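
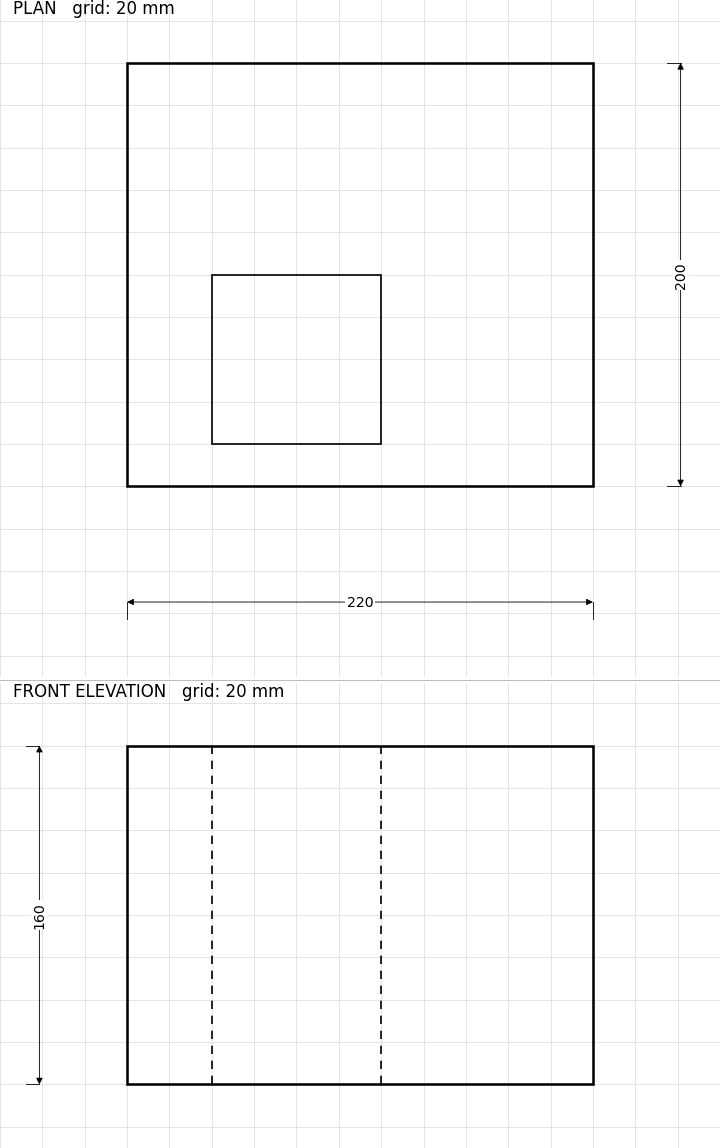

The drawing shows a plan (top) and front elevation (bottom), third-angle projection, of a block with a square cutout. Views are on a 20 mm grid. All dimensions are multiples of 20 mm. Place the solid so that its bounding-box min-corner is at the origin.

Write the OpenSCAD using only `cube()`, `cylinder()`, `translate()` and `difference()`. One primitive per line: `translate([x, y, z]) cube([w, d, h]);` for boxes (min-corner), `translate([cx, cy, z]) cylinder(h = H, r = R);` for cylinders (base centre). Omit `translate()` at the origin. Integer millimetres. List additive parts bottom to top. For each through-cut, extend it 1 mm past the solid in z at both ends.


difference() {
  cube([220, 200, 160]);
  translate([40, 20, -1]) cube([80, 80, 162]);
}


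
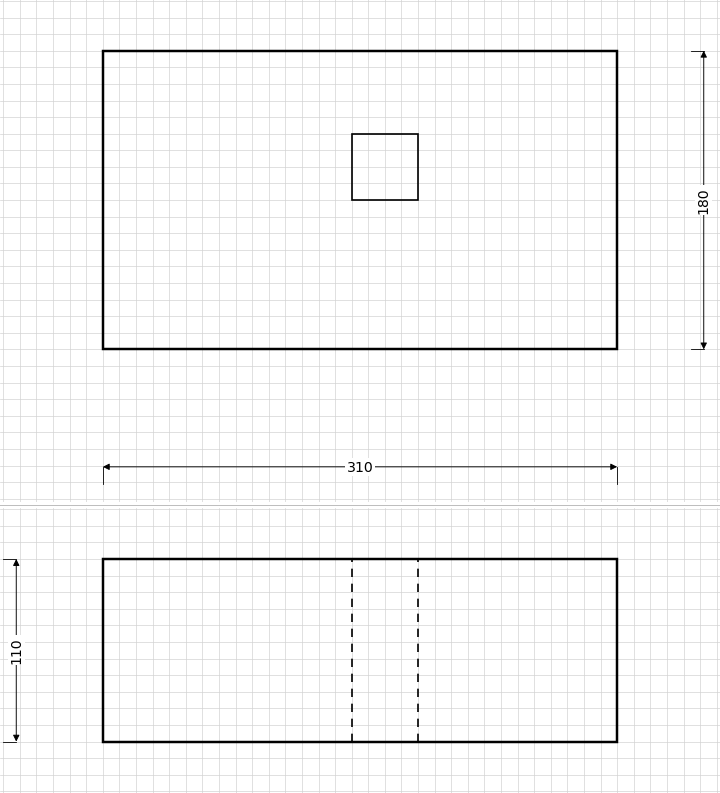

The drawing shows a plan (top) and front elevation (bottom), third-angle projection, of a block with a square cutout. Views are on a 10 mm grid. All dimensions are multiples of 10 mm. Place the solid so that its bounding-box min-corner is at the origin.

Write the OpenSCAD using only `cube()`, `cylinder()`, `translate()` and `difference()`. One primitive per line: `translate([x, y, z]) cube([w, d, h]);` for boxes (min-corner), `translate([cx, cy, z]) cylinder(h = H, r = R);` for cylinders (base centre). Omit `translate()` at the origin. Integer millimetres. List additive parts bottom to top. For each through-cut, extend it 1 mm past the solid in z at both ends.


difference() {
  cube([310, 180, 110]);
  translate([150, 90, -1]) cube([40, 40, 112]);
}


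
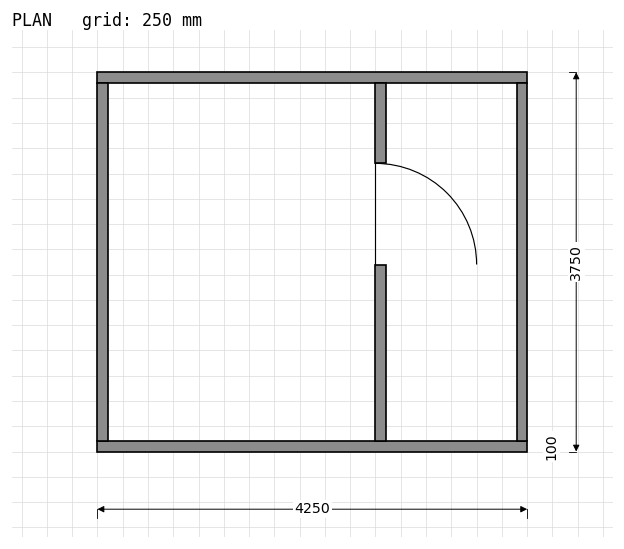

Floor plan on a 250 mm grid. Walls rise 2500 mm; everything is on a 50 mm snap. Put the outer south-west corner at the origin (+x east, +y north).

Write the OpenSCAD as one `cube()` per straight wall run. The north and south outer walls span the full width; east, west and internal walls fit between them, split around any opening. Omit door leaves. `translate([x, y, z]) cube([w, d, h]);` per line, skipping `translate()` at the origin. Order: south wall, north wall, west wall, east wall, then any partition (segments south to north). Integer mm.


cube([4250, 100, 2500]);
translate([0, 3650, 0]) cube([4250, 100, 2500]);
translate([0, 100, 0]) cube([100, 3550, 2500]);
translate([4150, 100, 0]) cube([100, 3550, 2500]);
translate([2750, 100, 0]) cube([100, 1750, 2500]);
translate([2750, 2850, 0]) cube([100, 800, 2500]);


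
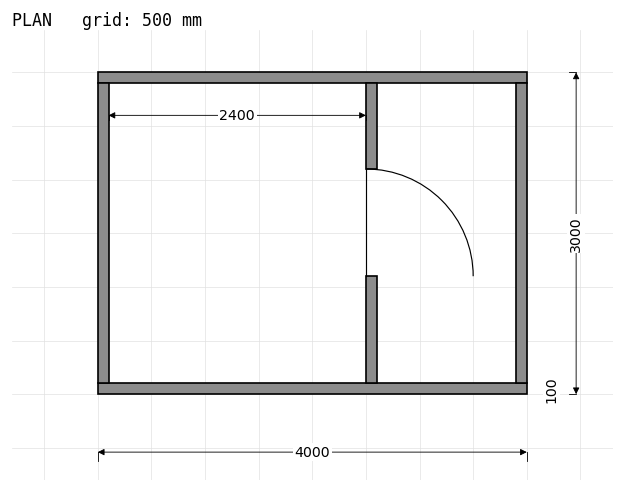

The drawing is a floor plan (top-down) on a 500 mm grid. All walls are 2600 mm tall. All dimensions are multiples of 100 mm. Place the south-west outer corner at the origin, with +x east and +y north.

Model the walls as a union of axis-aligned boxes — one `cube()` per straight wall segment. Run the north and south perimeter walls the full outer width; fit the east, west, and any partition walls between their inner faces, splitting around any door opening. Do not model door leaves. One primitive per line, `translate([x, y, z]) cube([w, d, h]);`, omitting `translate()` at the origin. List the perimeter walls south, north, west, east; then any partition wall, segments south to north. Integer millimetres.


cube([4000, 100, 2600]);
translate([0, 2900, 0]) cube([4000, 100, 2600]);
translate([0, 100, 0]) cube([100, 2800, 2600]);
translate([3900, 100, 0]) cube([100, 2800, 2600]);
translate([2500, 100, 0]) cube([100, 1000, 2600]);
translate([2500, 2100, 0]) cube([100, 800, 2600]);


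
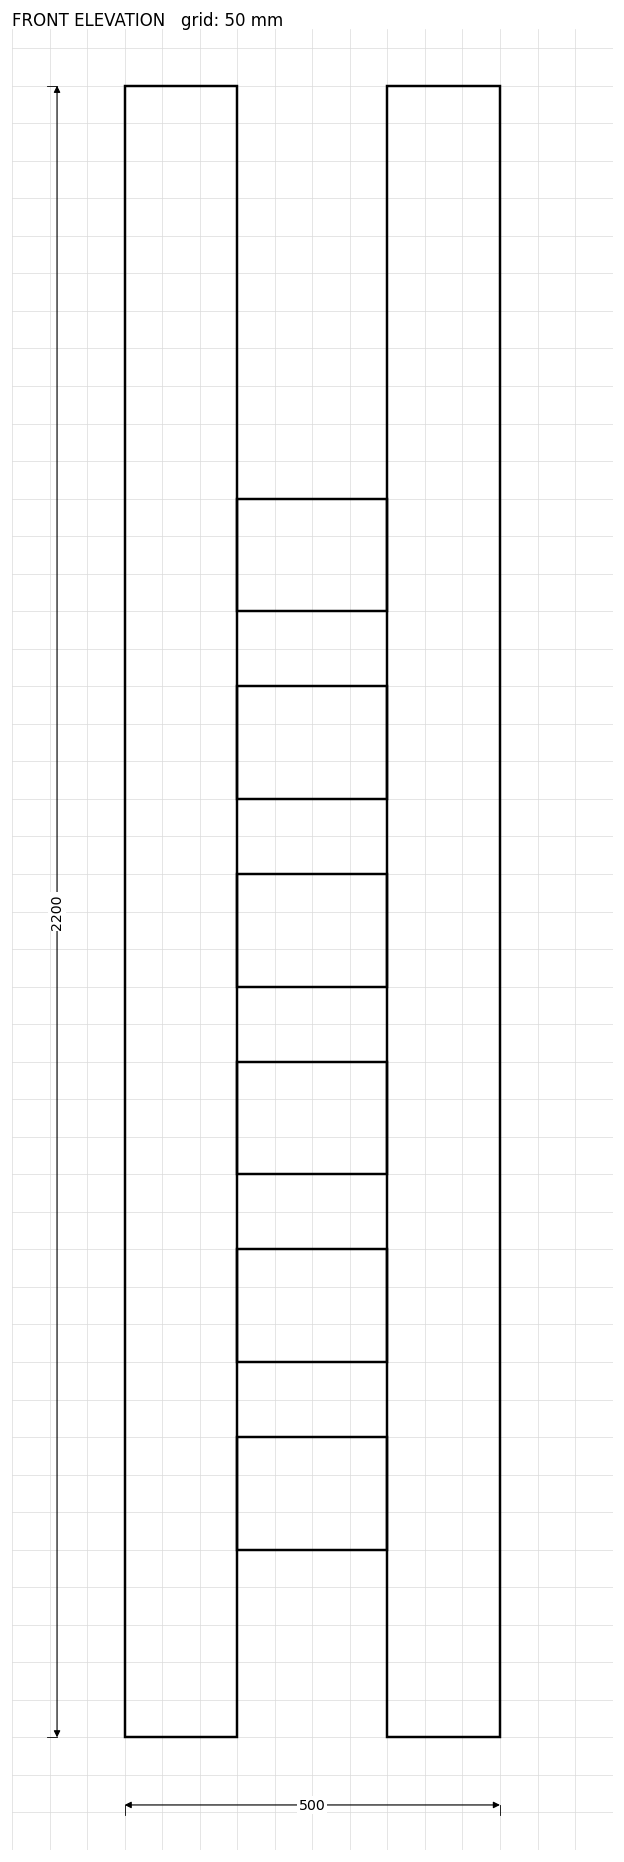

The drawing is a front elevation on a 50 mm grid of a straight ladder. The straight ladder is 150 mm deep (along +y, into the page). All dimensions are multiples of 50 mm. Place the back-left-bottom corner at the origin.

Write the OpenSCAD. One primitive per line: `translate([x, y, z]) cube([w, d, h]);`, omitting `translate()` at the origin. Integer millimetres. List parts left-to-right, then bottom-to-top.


cube([150, 150, 2200]);
translate([150, 0, 250]) cube([200, 150, 150]);
translate([150, 0, 500]) cube([200, 150, 150]);
translate([150, 0, 750]) cube([200, 150, 150]);
translate([150, 0, 1000]) cube([200, 150, 150]);
translate([150, 0, 1250]) cube([200, 150, 150]);
translate([150, 0, 1500]) cube([200, 150, 150]);
translate([350, 0, 0]) cube([150, 150, 2200]);


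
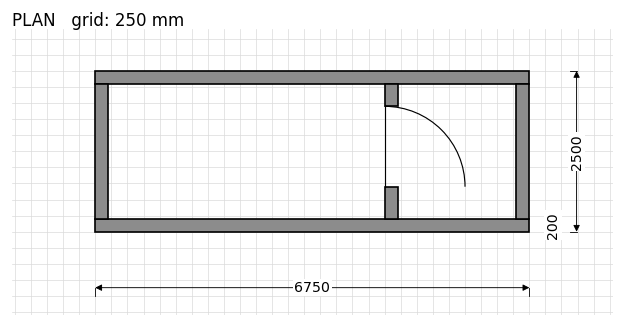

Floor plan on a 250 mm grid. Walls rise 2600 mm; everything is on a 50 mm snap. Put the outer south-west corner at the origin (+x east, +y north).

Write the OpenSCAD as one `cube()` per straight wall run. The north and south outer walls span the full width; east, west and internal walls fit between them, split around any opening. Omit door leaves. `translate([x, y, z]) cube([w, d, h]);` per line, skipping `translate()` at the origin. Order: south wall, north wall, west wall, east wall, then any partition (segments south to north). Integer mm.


cube([6750, 200, 2600]);
translate([0, 2300, 0]) cube([6750, 200, 2600]);
translate([0, 200, 0]) cube([200, 2100, 2600]);
translate([6550, 200, 0]) cube([200, 2100, 2600]);
translate([4500, 200, 0]) cube([200, 500, 2600]);
translate([4500, 1950, 0]) cube([200, 350, 2600]);


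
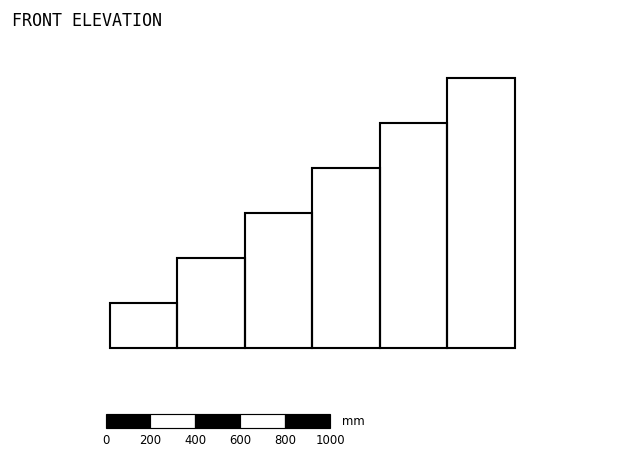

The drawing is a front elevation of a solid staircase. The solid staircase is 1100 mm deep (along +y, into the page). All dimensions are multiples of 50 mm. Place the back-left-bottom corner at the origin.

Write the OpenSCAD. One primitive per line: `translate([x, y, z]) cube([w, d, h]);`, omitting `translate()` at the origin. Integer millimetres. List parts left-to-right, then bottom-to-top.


cube([300, 1100, 200]);
translate([300, 0, 0]) cube([300, 1100, 400]);
translate([600, 0, 0]) cube([300, 1100, 600]);
translate([900, 0, 0]) cube([300, 1100, 800]);
translate([1200, 0, 0]) cube([300, 1100, 1000]);
translate([1500, 0, 0]) cube([300, 1100, 1200]);


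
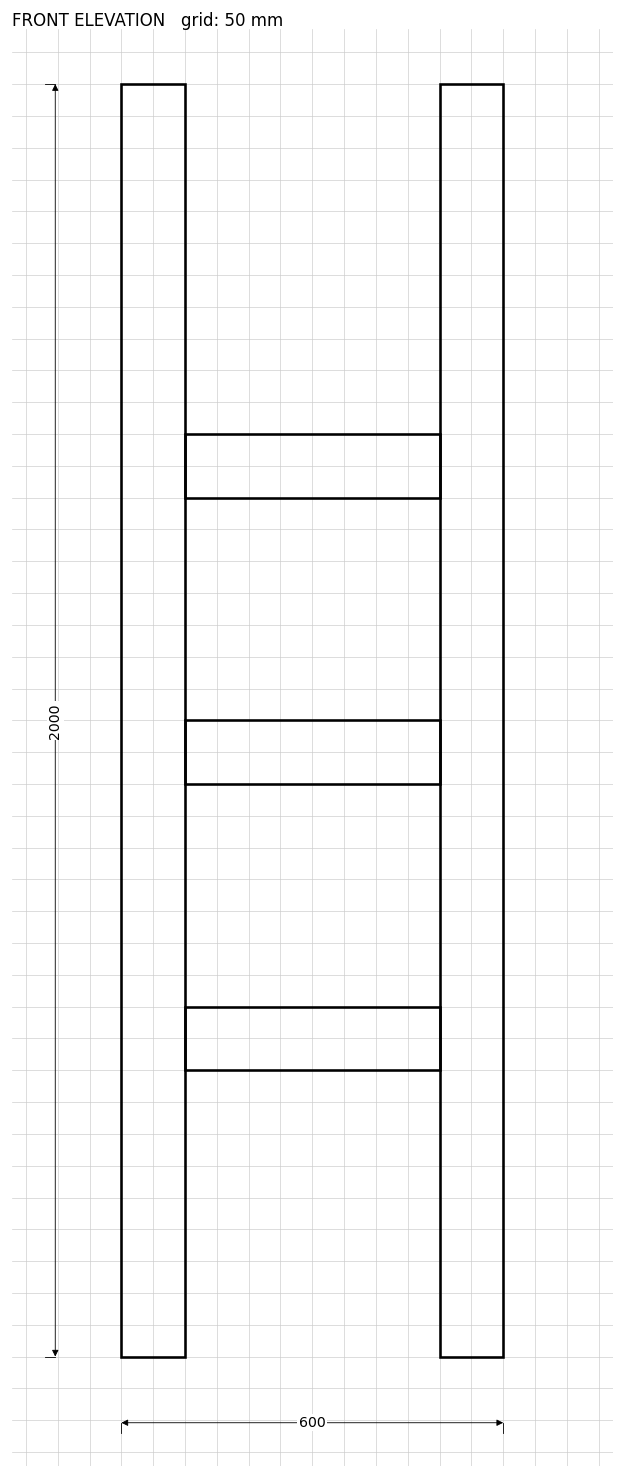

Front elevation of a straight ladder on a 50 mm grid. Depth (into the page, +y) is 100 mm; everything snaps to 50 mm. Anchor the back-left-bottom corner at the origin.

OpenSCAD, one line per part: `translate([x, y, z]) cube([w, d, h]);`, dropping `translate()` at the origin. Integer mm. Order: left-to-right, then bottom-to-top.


cube([100, 100, 2000]);
translate([100, 0, 450]) cube([400, 100, 100]);
translate([100, 0, 900]) cube([400, 100, 100]);
translate([100, 0, 1350]) cube([400, 100, 100]);
translate([500, 0, 0]) cube([100, 100, 2000]);


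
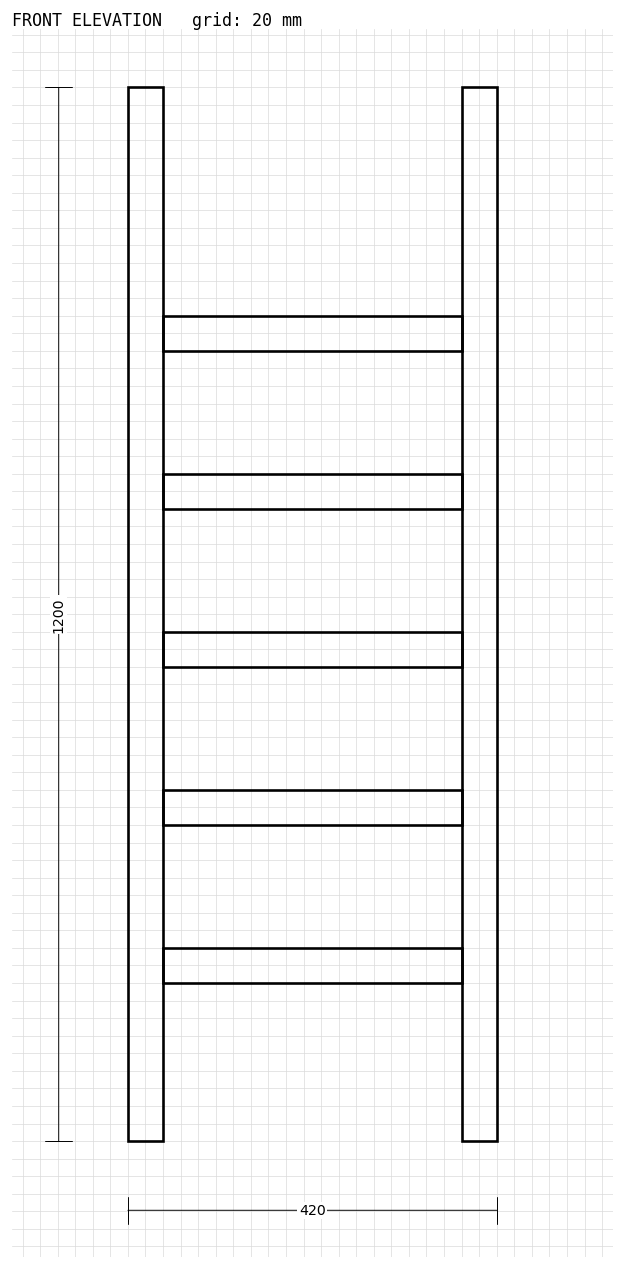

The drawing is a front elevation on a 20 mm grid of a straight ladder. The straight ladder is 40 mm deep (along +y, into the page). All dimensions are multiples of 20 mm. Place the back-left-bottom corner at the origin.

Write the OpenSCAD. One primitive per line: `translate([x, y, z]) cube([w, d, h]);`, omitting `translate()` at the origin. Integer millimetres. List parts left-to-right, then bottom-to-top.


cube([40, 40, 1200]);
translate([40, 0, 180]) cube([340, 40, 40]);
translate([40, 0, 360]) cube([340, 40, 40]);
translate([40, 0, 540]) cube([340, 40, 40]);
translate([40, 0, 720]) cube([340, 40, 40]);
translate([40, 0, 900]) cube([340, 40, 40]);
translate([380, 0, 0]) cube([40, 40, 1200]);


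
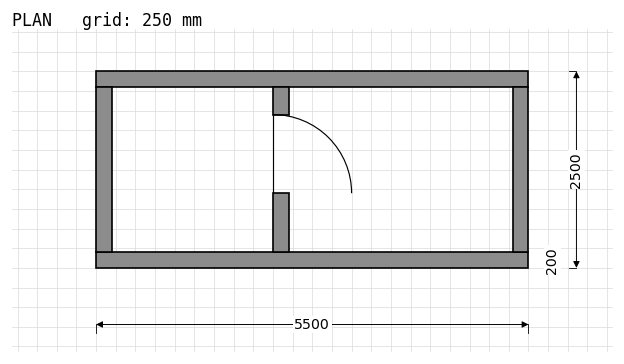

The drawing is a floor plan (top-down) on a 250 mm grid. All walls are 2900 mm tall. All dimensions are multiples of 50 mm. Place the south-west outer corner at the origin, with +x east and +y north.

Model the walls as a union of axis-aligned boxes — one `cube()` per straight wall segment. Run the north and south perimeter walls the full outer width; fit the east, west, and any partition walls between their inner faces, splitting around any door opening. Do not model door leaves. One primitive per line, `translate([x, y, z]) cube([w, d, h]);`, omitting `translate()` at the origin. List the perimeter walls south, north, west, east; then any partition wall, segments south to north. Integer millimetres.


cube([5500, 200, 2900]);
translate([0, 2300, 0]) cube([5500, 200, 2900]);
translate([0, 200, 0]) cube([200, 2100, 2900]);
translate([5300, 200, 0]) cube([200, 2100, 2900]);
translate([2250, 200, 0]) cube([200, 750, 2900]);
translate([2250, 1950, 0]) cube([200, 350, 2900]);


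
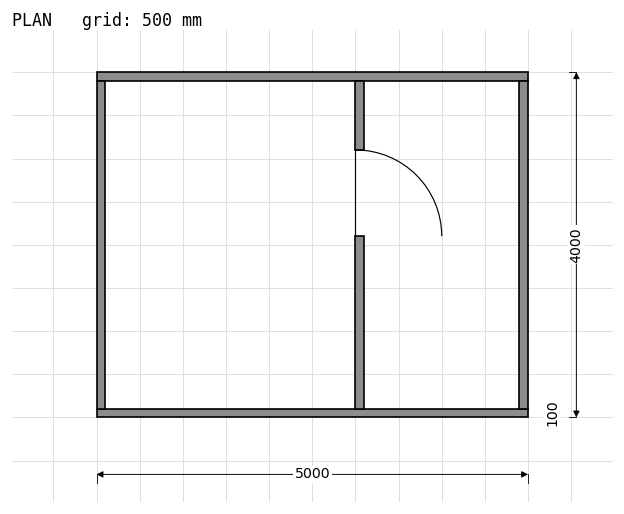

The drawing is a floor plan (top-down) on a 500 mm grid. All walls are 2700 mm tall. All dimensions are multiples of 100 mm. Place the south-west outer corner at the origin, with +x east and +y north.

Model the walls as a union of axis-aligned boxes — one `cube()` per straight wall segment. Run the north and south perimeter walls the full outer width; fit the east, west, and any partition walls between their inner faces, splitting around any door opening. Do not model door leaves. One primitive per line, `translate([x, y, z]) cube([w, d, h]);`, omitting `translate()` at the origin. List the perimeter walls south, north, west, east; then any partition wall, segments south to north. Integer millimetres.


cube([5000, 100, 2700]);
translate([0, 3900, 0]) cube([5000, 100, 2700]);
translate([0, 100, 0]) cube([100, 3800, 2700]);
translate([4900, 100, 0]) cube([100, 3800, 2700]);
translate([3000, 100, 0]) cube([100, 2000, 2700]);
translate([3000, 3100, 0]) cube([100, 800, 2700]);


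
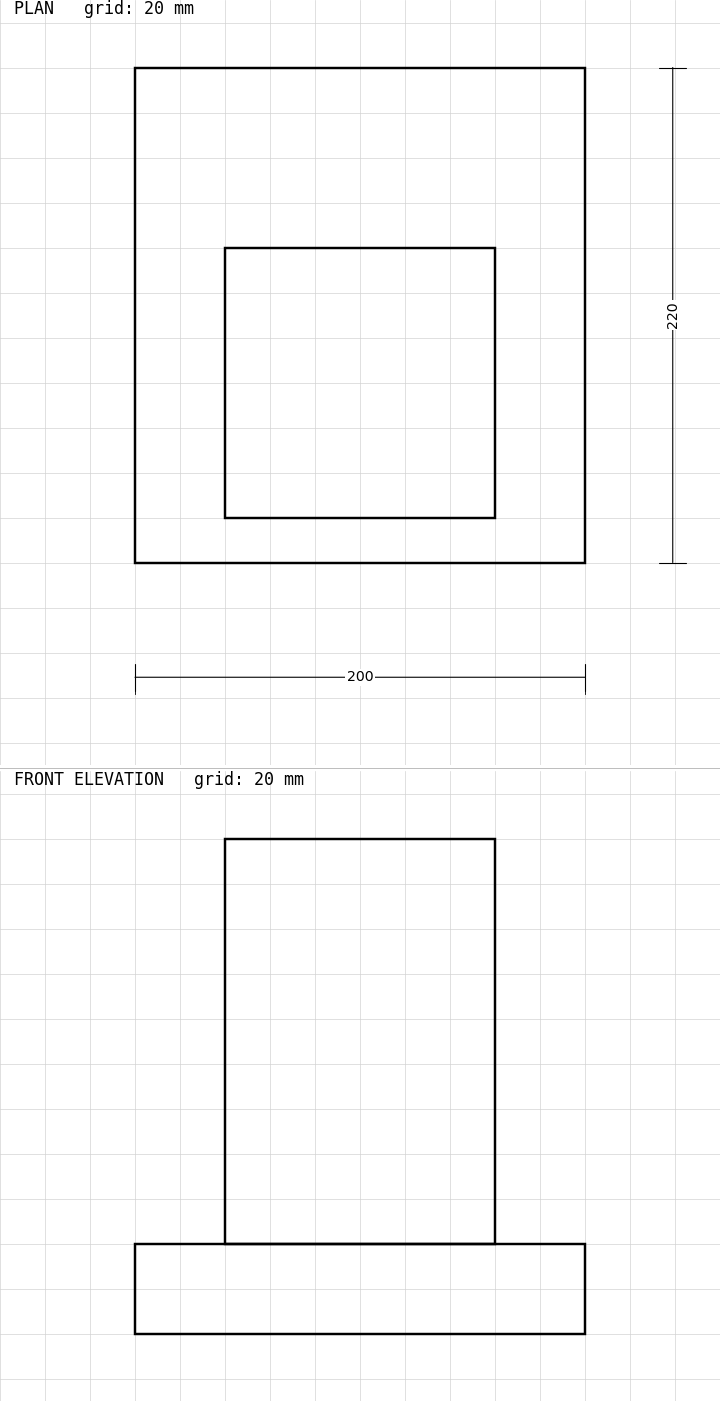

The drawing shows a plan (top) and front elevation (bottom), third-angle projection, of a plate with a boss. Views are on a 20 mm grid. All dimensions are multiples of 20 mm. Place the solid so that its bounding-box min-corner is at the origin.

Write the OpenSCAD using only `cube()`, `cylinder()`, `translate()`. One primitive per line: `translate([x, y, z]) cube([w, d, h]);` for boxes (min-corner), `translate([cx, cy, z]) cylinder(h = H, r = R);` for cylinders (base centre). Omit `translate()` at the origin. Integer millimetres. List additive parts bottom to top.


cube([200, 220, 40]);
translate([40, 20, 40]) cube([120, 120, 180]);


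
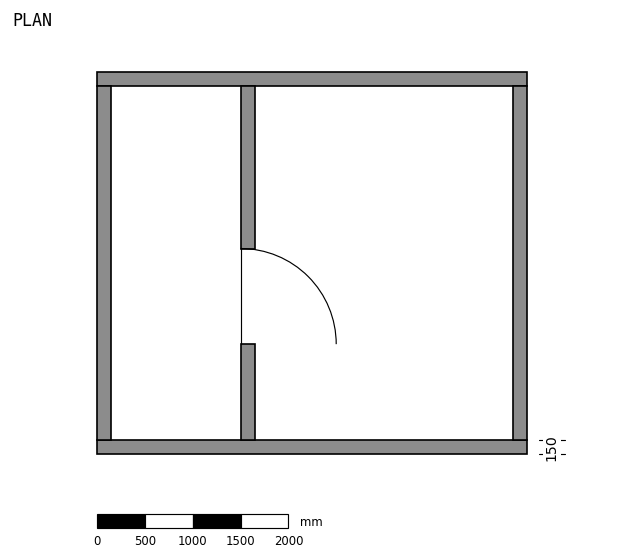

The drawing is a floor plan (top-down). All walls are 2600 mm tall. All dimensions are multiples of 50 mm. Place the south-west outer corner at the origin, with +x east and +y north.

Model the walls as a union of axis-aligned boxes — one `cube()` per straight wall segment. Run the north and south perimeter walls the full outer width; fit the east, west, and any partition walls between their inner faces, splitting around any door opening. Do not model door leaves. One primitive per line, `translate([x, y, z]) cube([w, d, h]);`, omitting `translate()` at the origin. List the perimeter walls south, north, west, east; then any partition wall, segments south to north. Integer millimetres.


cube([4500, 150, 2600]);
translate([0, 3850, 0]) cube([4500, 150, 2600]);
translate([0, 150, 0]) cube([150, 3700, 2600]);
translate([4350, 150, 0]) cube([150, 3700, 2600]);
translate([1500, 150, 0]) cube([150, 1000, 2600]);
translate([1500, 2150, 0]) cube([150, 1700, 2600]);


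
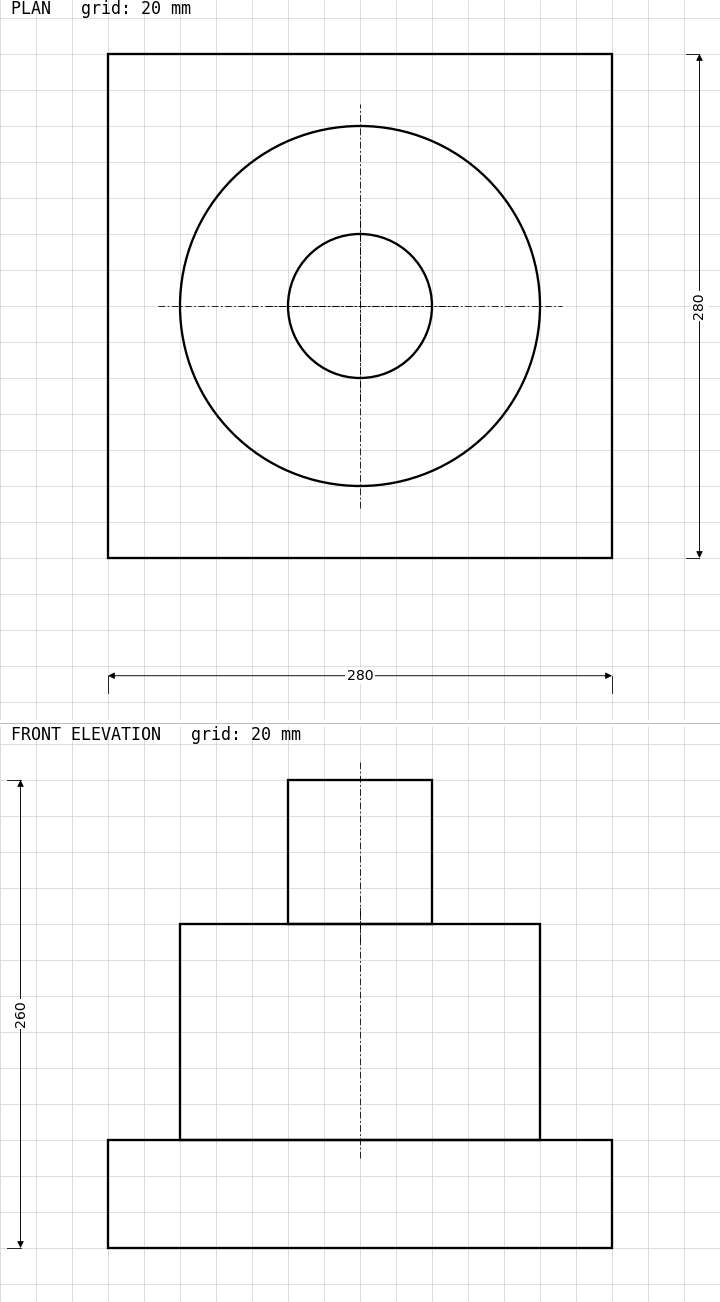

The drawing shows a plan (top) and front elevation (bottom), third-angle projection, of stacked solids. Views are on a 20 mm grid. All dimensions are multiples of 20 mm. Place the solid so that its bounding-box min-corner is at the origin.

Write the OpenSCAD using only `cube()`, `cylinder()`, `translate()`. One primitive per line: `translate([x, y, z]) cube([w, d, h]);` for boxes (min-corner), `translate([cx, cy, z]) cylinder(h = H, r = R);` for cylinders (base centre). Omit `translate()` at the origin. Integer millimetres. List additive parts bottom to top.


cube([280, 280, 60]);
translate([140, 140, 60]) cylinder(h = 120, r = 100);
translate([140, 140, 180]) cylinder(h = 80, r = 40);


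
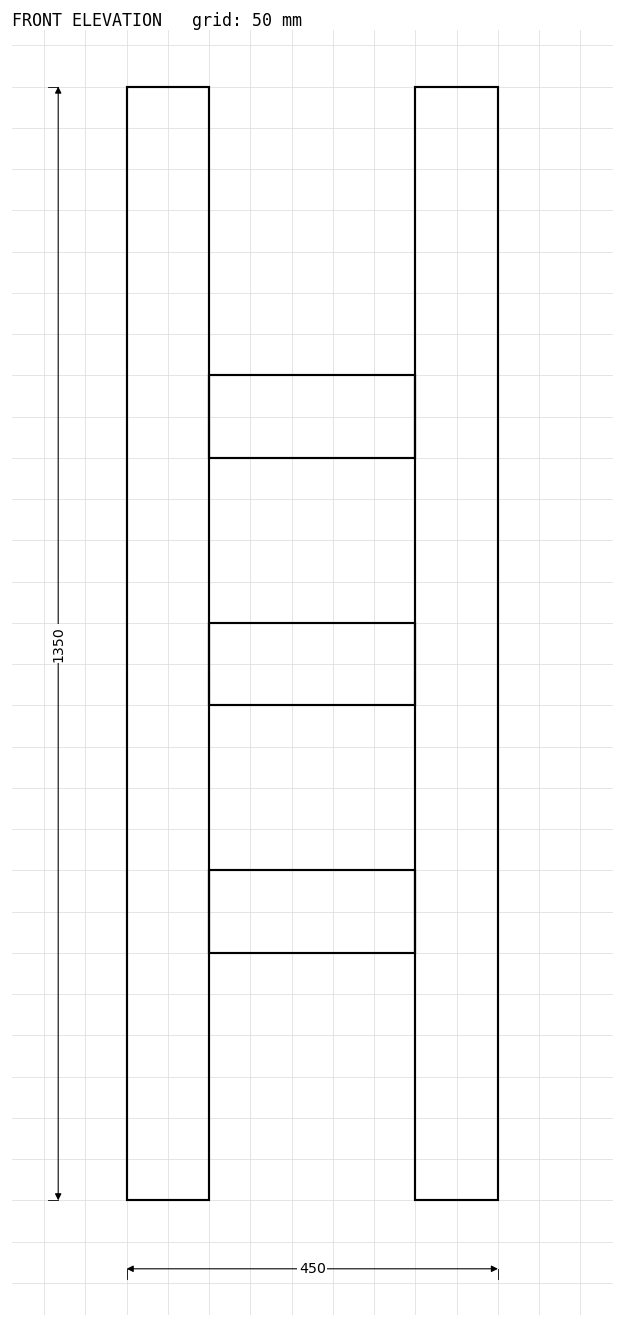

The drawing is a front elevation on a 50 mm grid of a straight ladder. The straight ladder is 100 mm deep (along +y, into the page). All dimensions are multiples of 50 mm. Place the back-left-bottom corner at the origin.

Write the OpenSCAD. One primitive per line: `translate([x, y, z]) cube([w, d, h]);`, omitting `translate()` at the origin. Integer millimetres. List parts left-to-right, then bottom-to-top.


cube([100, 100, 1350]);
translate([100, 0, 300]) cube([250, 100, 100]);
translate([100, 0, 600]) cube([250, 100, 100]);
translate([100, 0, 900]) cube([250, 100, 100]);
translate([350, 0, 0]) cube([100, 100, 1350]);


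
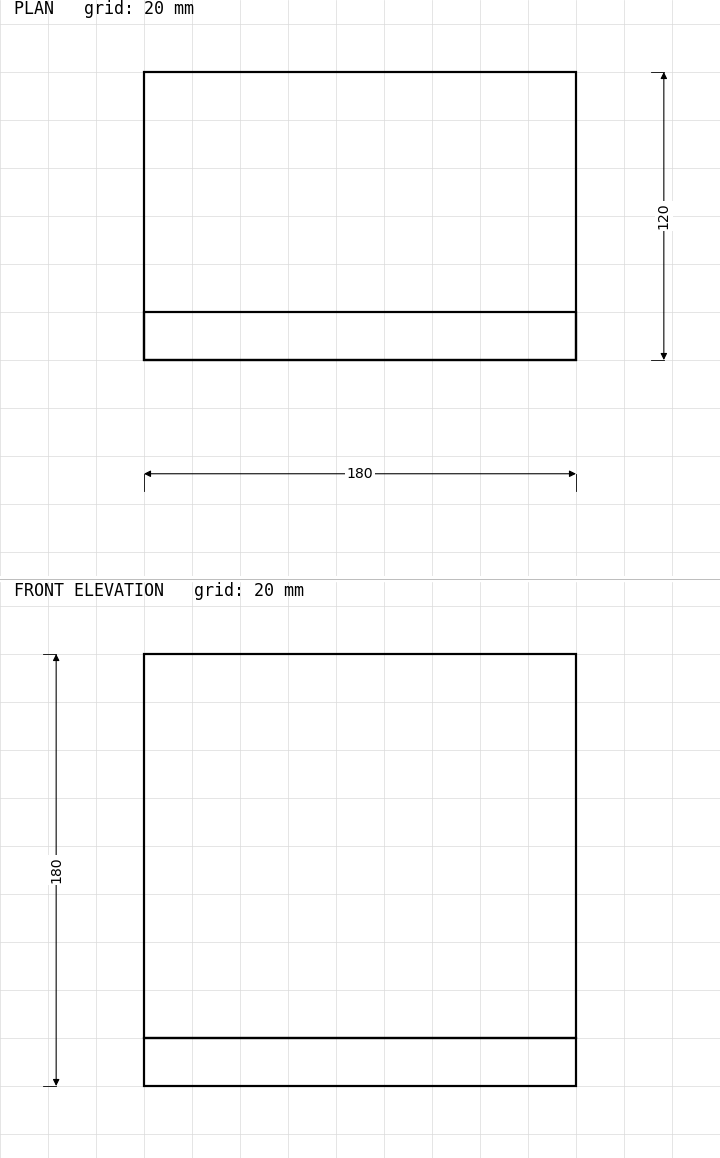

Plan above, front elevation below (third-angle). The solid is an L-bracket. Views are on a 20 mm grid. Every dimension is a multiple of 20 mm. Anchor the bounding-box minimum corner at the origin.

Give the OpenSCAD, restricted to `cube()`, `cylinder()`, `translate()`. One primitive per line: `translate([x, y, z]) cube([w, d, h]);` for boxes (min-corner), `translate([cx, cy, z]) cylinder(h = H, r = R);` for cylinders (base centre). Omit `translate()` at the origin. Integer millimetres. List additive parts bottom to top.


cube([180, 120, 20]);
translate([0, 0, 20]) cube([180, 20, 160]);


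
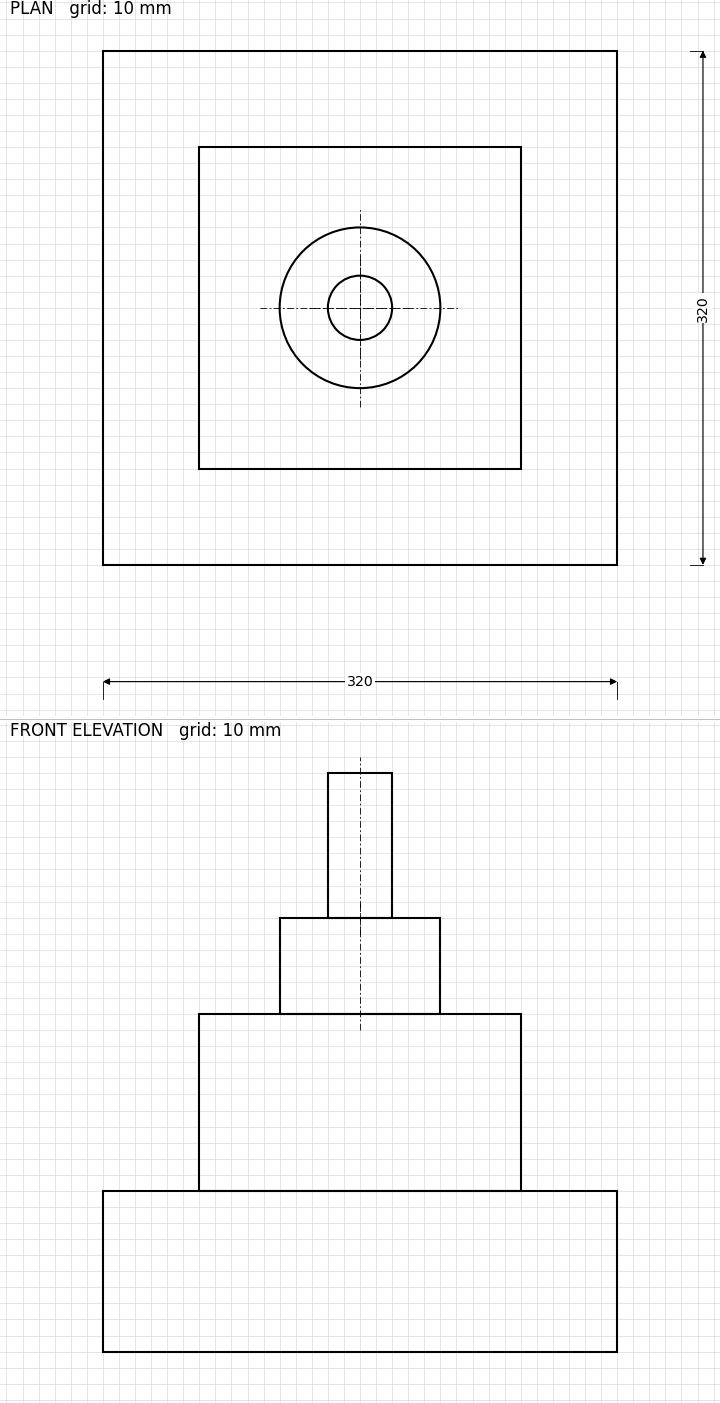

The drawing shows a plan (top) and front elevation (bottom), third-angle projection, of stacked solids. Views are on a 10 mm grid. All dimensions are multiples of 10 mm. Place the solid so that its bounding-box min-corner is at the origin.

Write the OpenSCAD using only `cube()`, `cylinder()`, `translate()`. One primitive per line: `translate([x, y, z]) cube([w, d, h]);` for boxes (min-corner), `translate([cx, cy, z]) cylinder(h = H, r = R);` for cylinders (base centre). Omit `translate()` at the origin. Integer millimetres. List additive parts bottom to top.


cube([320, 320, 100]);
translate([60, 60, 100]) cube([200, 200, 110]);
translate([160, 160, 210]) cylinder(h = 60, r = 50);
translate([160, 160, 270]) cylinder(h = 90, r = 20);


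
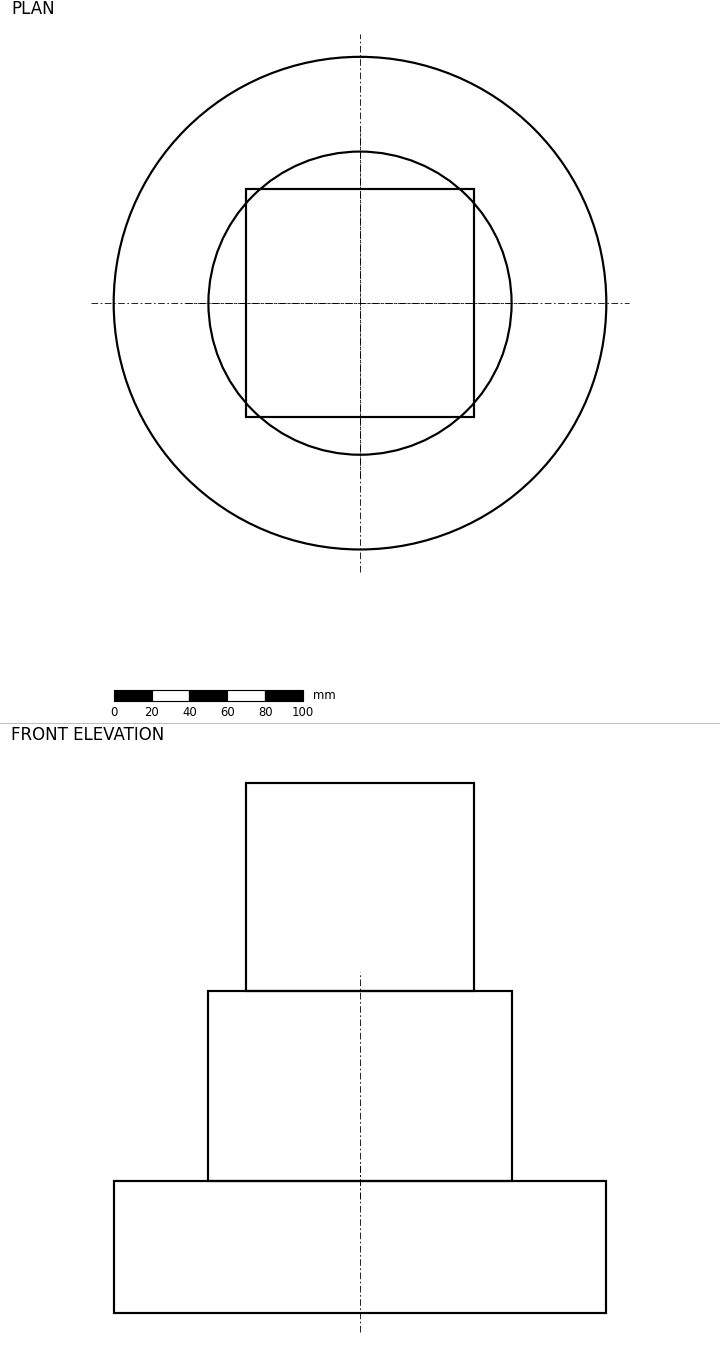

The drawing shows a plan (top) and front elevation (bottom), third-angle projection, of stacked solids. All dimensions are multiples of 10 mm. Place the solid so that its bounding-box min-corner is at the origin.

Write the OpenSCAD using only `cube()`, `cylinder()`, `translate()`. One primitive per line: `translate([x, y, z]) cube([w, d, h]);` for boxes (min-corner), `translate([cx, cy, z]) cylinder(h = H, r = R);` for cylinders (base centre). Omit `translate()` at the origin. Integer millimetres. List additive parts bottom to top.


translate([130, 130, 0]) cylinder(h = 70, r = 130);
translate([130, 130, 70]) cylinder(h = 100, r = 80);
translate([70, 70, 170]) cube([120, 120, 110]);


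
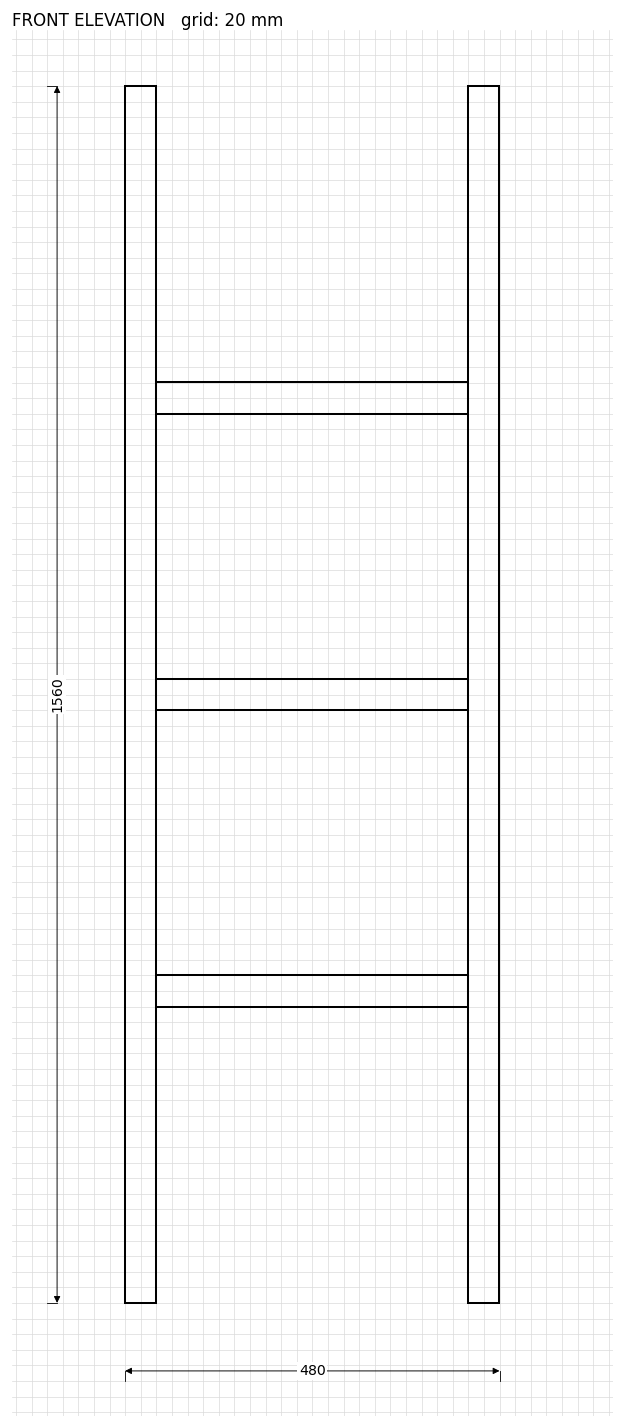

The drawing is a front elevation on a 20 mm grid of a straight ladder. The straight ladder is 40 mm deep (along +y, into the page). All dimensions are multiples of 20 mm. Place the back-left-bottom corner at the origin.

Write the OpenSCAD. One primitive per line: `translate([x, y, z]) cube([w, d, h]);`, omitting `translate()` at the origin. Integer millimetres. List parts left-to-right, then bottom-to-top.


cube([40, 40, 1560]);
translate([40, 0, 380]) cube([400, 40, 40]);
translate([40, 0, 760]) cube([400, 40, 40]);
translate([40, 0, 1140]) cube([400, 40, 40]);
translate([440, 0, 0]) cube([40, 40, 1560]);


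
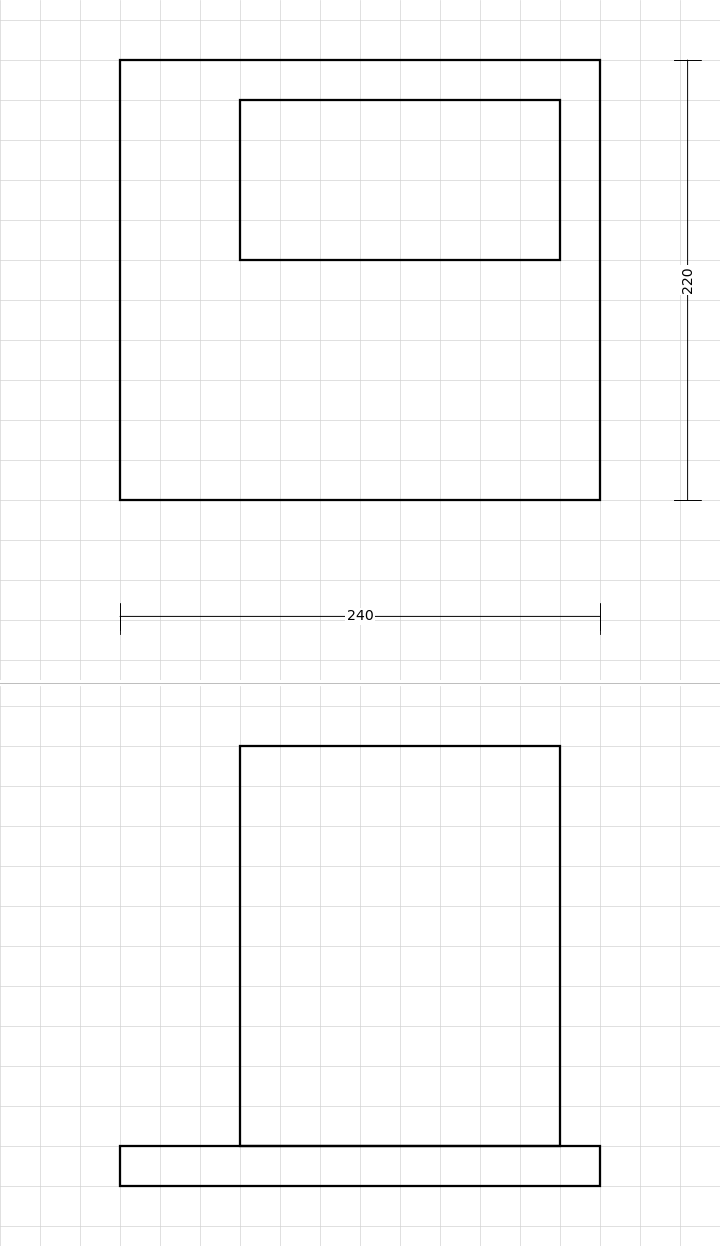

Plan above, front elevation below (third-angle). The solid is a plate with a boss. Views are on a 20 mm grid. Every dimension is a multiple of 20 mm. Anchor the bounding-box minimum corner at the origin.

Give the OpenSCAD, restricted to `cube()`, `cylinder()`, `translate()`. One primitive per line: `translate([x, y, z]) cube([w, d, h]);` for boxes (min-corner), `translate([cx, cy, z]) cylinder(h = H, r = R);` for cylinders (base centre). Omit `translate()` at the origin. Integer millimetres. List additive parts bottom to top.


cube([240, 220, 20]);
translate([60, 120, 20]) cube([160, 80, 200]);


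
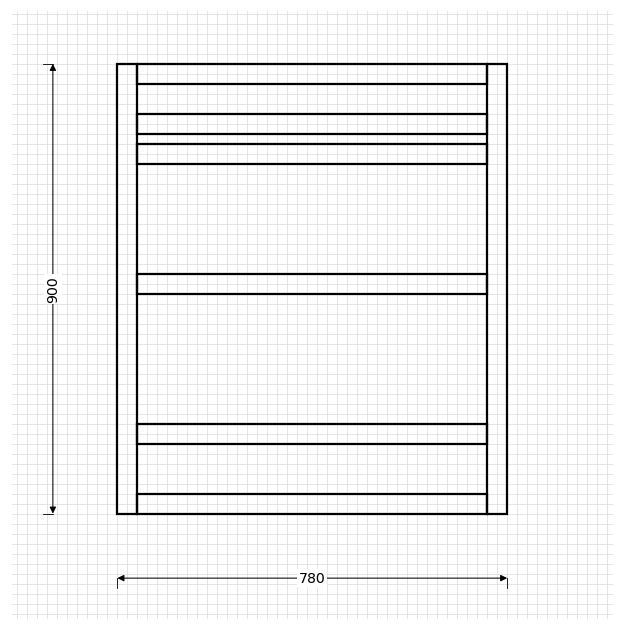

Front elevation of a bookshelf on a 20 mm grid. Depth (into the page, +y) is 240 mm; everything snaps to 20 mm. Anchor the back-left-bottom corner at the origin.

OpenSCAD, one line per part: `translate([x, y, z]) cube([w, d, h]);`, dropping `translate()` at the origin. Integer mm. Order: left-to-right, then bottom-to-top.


cube([40, 240, 900]);
translate([40, 0, 0]) cube([700, 240, 40]);
translate([40, 0, 140]) cube([700, 240, 40]);
translate([40, 0, 440]) cube([700, 240, 40]);
translate([40, 0, 700]) cube([700, 240, 40]);
translate([40, 0, 760]) cube([700, 240, 40]);
translate([40, 0, 860]) cube([700, 240, 40]);
translate([740, 0, 0]) cube([40, 240, 900]);


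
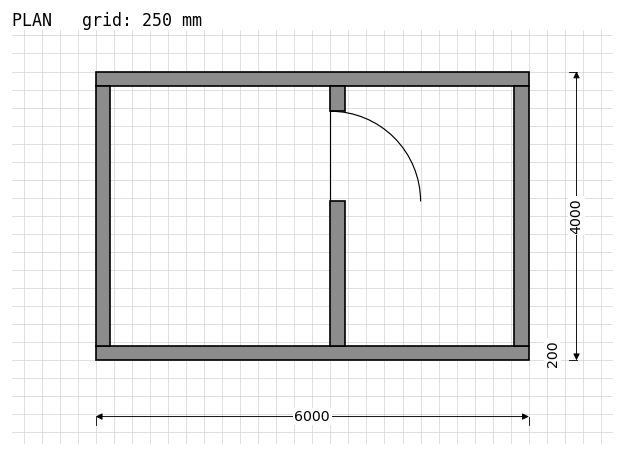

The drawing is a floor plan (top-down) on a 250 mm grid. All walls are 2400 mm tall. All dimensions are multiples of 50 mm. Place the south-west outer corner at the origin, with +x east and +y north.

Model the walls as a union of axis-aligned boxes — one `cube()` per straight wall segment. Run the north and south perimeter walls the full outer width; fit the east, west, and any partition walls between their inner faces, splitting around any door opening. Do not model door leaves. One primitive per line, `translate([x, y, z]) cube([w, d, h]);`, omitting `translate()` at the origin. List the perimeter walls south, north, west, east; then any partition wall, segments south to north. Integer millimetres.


cube([6000, 200, 2400]);
translate([0, 3800, 0]) cube([6000, 200, 2400]);
translate([0, 200, 0]) cube([200, 3600, 2400]);
translate([5800, 200, 0]) cube([200, 3600, 2400]);
translate([3250, 200, 0]) cube([200, 2000, 2400]);
translate([3250, 3450, 0]) cube([200, 350, 2400]);


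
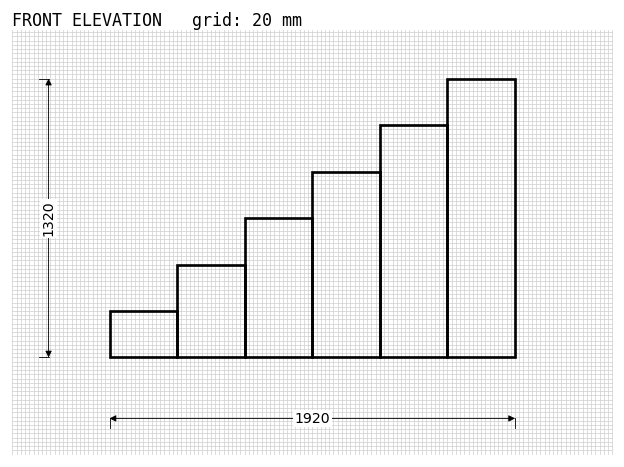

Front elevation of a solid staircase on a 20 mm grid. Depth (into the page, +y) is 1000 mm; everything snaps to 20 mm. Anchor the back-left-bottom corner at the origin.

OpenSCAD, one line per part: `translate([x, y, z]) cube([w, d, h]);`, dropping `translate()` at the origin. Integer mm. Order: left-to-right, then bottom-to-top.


cube([320, 1000, 220]);
translate([320, 0, 0]) cube([320, 1000, 440]);
translate([640, 0, 0]) cube([320, 1000, 660]);
translate([960, 0, 0]) cube([320, 1000, 880]);
translate([1280, 0, 0]) cube([320, 1000, 1100]);
translate([1600, 0, 0]) cube([320, 1000, 1320]);


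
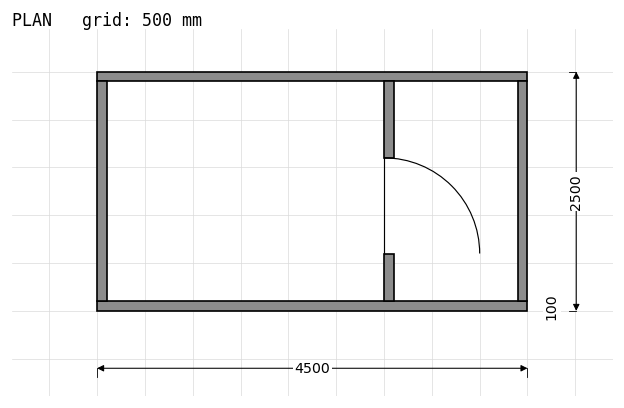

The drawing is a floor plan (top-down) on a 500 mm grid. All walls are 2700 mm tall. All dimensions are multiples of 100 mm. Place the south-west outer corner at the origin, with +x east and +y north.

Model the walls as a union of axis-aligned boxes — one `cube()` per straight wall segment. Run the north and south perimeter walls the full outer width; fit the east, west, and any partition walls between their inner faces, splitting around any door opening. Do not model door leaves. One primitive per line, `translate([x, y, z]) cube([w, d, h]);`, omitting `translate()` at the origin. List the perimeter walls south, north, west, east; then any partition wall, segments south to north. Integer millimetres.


cube([4500, 100, 2700]);
translate([0, 2400, 0]) cube([4500, 100, 2700]);
translate([0, 100, 0]) cube([100, 2300, 2700]);
translate([4400, 100, 0]) cube([100, 2300, 2700]);
translate([3000, 100, 0]) cube([100, 500, 2700]);
translate([3000, 1600, 0]) cube([100, 800, 2700]);


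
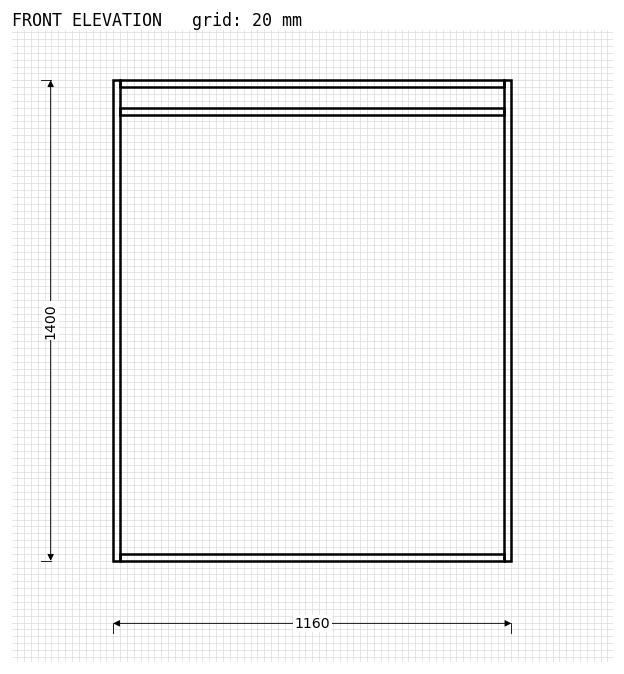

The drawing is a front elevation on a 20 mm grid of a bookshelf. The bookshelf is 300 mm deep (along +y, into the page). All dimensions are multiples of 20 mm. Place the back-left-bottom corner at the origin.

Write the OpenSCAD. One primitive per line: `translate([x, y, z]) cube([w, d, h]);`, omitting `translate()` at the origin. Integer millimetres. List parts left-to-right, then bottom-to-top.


cube([20, 300, 1400]);
translate([20, 0, 0]) cube([1120, 300, 20]);
translate([20, 0, 1300]) cube([1120, 300, 20]);
translate([20, 0, 1380]) cube([1120, 300, 20]);
translate([1140, 0, 0]) cube([20, 300, 1400]);


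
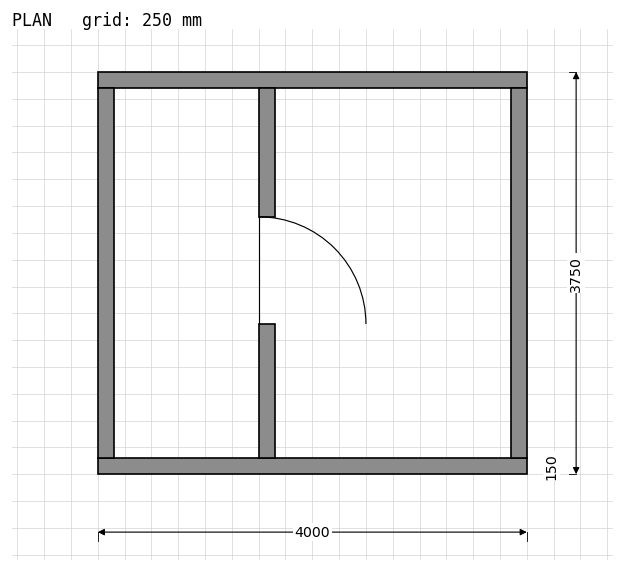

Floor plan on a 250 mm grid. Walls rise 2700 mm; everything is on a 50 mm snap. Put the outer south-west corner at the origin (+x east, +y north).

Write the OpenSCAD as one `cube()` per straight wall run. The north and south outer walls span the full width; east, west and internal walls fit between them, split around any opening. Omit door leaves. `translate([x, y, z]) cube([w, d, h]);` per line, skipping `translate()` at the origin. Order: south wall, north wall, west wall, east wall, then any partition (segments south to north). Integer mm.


cube([4000, 150, 2700]);
translate([0, 3600, 0]) cube([4000, 150, 2700]);
translate([0, 150, 0]) cube([150, 3450, 2700]);
translate([3850, 150, 0]) cube([150, 3450, 2700]);
translate([1500, 150, 0]) cube([150, 1250, 2700]);
translate([1500, 2400, 0]) cube([150, 1200, 2700]);


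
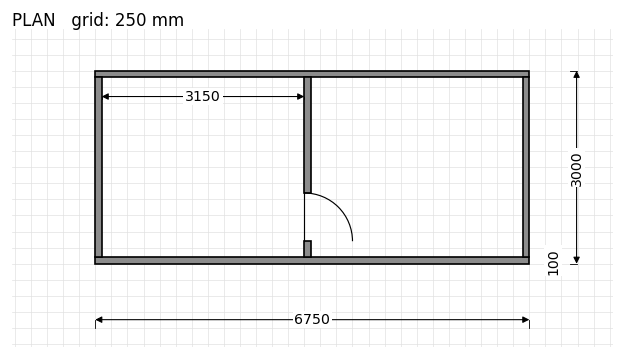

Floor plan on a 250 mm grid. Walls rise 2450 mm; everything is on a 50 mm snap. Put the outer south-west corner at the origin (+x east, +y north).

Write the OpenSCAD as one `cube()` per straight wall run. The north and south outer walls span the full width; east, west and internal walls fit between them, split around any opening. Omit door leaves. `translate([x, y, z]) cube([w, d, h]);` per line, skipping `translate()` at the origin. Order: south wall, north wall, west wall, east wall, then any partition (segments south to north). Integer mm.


cube([6750, 100, 2450]);
translate([0, 2900, 0]) cube([6750, 100, 2450]);
translate([0, 100, 0]) cube([100, 2800, 2450]);
translate([6650, 100, 0]) cube([100, 2800, 2450]);
translate([3250, 100, 0]) cube([100, 250, 2450]);
translate([3250, 1100, 0]) cube([100, 1800, 2450]);


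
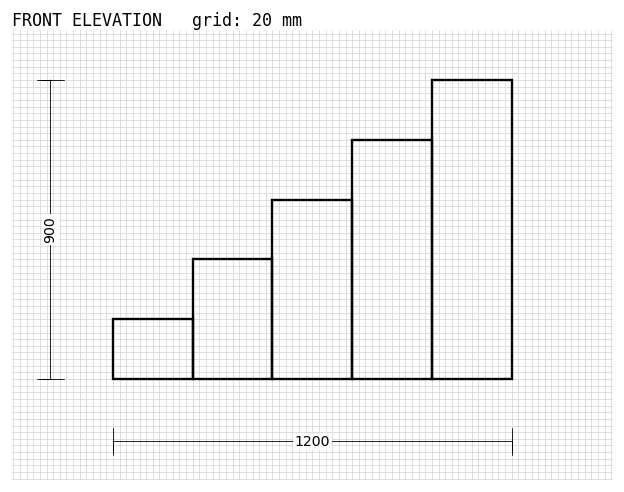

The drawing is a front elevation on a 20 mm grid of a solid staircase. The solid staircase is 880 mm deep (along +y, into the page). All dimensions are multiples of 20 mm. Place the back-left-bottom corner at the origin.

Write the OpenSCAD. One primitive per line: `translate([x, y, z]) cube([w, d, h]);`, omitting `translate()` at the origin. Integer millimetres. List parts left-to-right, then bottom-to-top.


cube([240, 880, 180]);
translate([240, 0, 0]) cube([240, 880, 360]);
translate([480, 0, 0]) cube([240, 880, 540]);
translate([720, 0, 0]) cube([240, 880, 720]);
translate([960, 0, 0]) cube([240, 880, 900]);


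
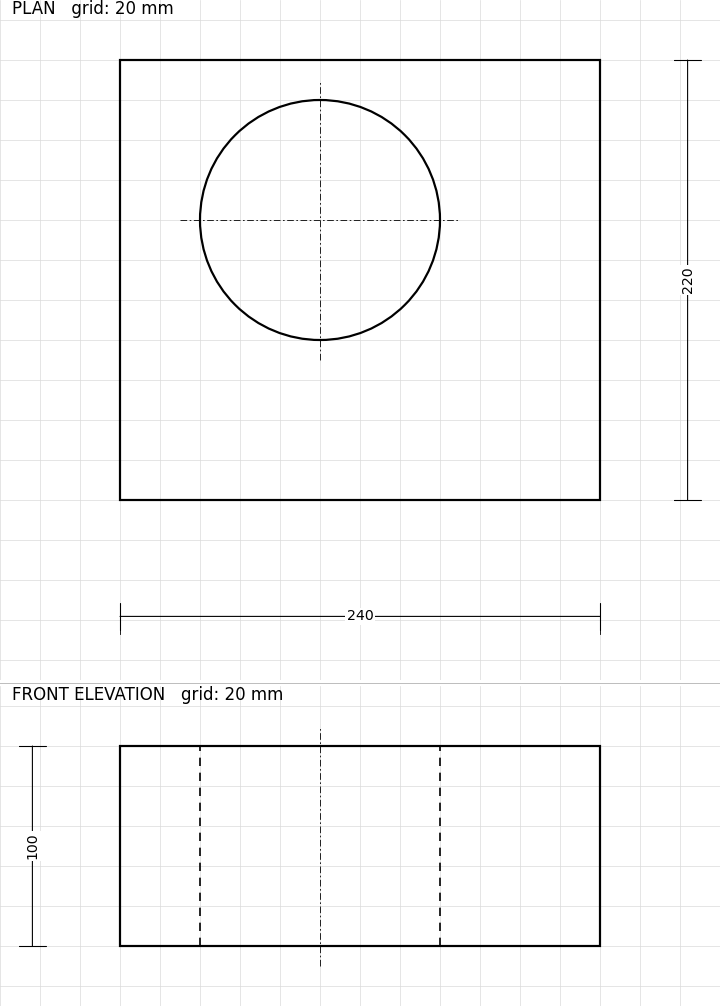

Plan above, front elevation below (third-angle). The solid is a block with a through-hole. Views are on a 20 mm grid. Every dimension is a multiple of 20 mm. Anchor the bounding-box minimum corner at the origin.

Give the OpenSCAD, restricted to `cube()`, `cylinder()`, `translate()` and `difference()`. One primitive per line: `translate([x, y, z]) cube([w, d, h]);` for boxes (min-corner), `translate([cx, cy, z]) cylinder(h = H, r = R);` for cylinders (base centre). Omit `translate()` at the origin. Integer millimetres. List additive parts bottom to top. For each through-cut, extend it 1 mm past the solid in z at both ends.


difference() {
  cube([240, 220, 100]);
  translate([100, 140, -1]) cylinder(h = 102, r = 60);
}


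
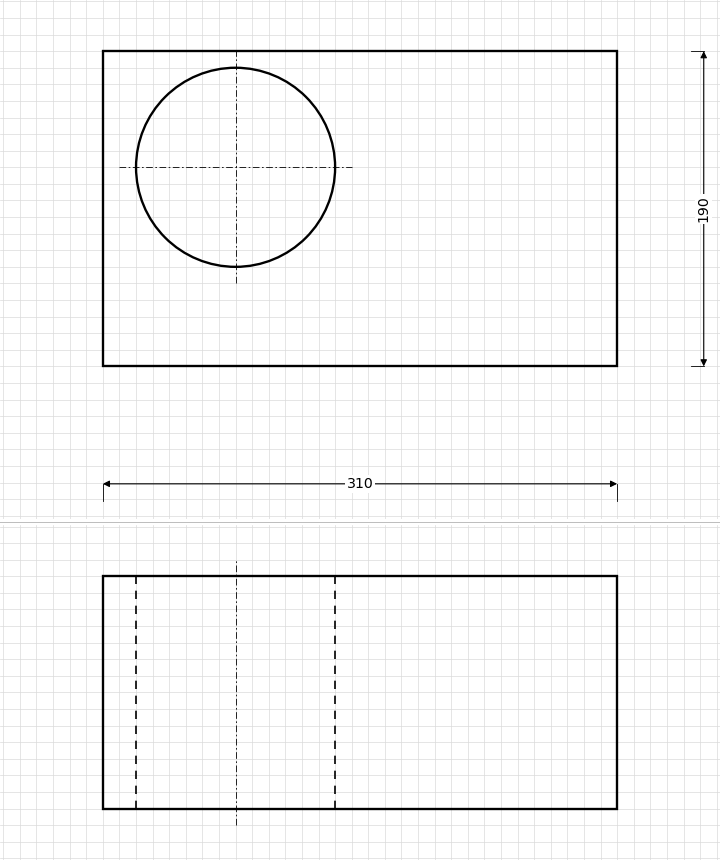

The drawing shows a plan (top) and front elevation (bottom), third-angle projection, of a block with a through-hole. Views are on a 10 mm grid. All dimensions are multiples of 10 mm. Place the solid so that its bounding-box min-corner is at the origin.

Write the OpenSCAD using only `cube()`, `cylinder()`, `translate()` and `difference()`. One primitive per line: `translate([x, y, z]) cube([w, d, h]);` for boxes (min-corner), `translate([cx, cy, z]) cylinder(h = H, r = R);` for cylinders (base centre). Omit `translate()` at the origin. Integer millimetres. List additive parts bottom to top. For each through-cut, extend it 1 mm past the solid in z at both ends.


difference() {
  cube([310, 190, 140]);
  translate([80, 120, -1]) cylinder(h = 142, r = 60);
}


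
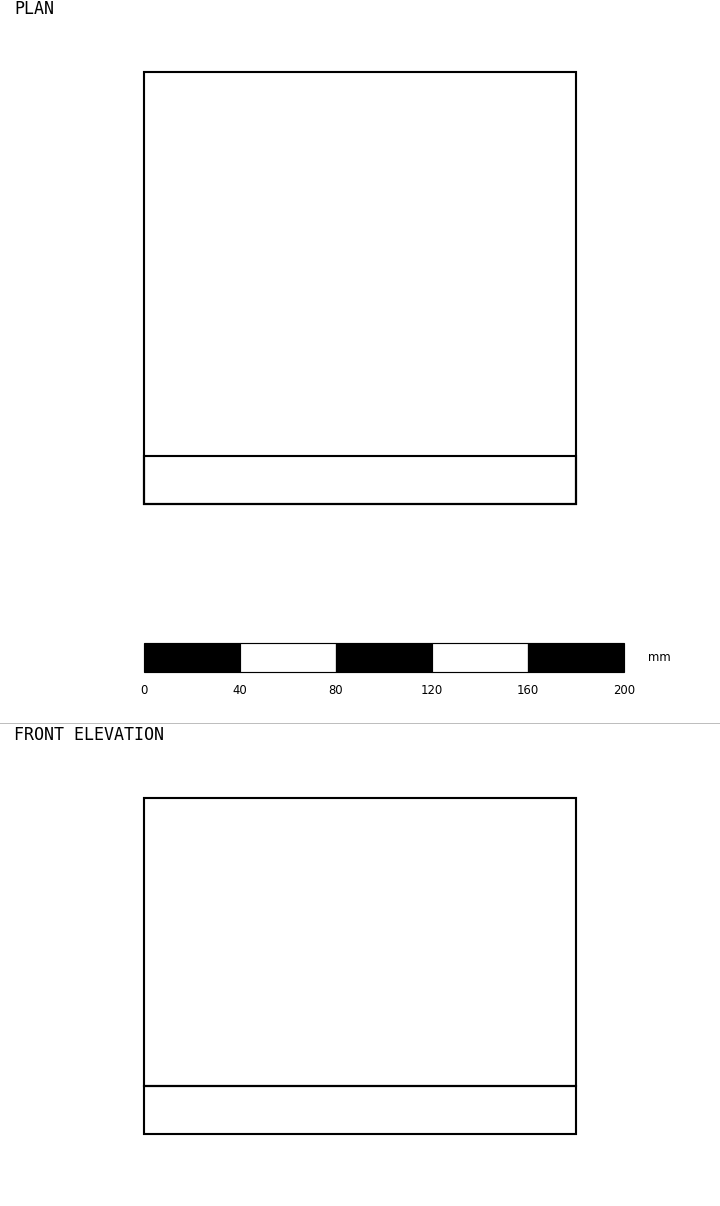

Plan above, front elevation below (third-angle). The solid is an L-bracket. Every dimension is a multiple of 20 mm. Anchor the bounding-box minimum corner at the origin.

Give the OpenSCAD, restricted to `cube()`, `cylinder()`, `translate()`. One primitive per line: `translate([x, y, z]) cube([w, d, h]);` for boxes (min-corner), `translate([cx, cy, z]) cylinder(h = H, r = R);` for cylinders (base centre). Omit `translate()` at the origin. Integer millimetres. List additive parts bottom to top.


cube([180, 180, 20]);
translate([0, 0, 20]) cube([180, 20, 120]);


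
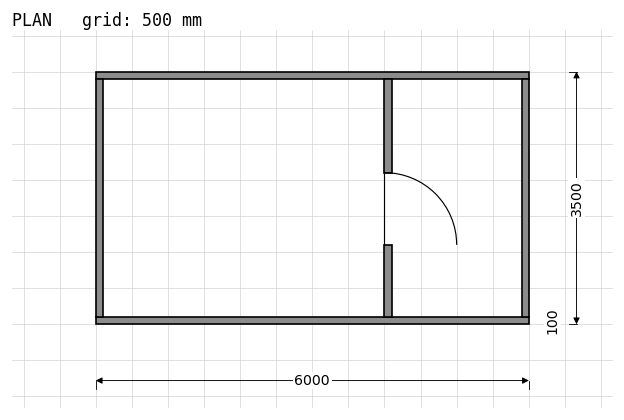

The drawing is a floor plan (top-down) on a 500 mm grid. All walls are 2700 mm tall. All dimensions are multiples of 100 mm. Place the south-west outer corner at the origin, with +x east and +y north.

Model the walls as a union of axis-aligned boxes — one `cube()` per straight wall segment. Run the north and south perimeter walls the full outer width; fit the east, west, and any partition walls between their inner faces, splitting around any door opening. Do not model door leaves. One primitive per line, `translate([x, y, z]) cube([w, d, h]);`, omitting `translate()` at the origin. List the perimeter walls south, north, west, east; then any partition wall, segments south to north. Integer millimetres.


cube([6000, 100, 2700]);
translate([0, 3400, 0]) cube([6000, 100, 2700]);
translate([0, 100, 0]) cube([100, 3300, 2700]);
translate([5900, 100, 0]) cube([100, 3300, 2700]);
translate([4000, 100, 0]) cube([100, 1000, 2700]);
translate([4000, 2100, 0]) cube([100, 1300, 2700]);


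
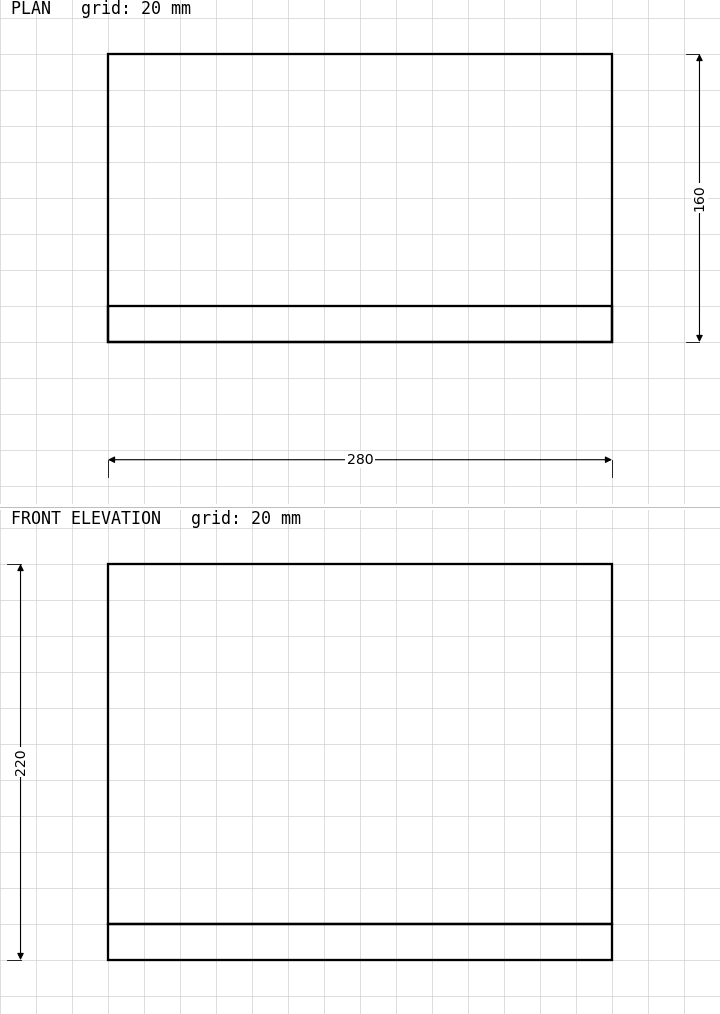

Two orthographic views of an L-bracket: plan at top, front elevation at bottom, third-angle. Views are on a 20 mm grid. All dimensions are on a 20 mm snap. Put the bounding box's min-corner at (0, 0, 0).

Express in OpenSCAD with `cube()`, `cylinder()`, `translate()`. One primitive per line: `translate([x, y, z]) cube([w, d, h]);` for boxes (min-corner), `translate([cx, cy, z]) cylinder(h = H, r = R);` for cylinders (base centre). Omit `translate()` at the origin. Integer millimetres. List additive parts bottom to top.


cube([280, 160, 20]);
translate([0, 0, 20]) cube([280, 20, 200]);


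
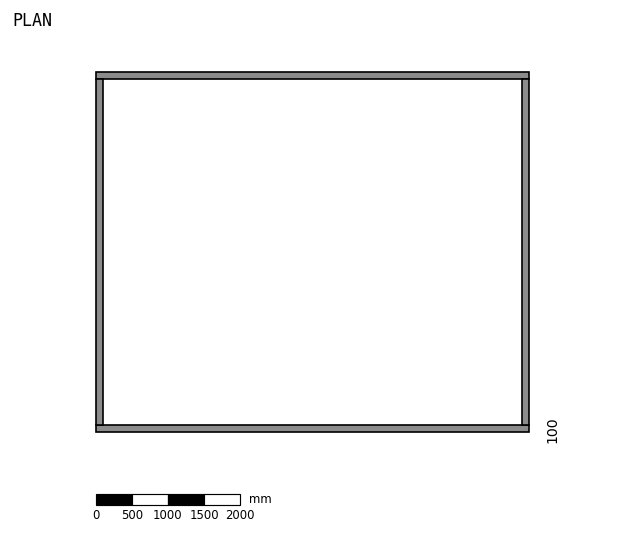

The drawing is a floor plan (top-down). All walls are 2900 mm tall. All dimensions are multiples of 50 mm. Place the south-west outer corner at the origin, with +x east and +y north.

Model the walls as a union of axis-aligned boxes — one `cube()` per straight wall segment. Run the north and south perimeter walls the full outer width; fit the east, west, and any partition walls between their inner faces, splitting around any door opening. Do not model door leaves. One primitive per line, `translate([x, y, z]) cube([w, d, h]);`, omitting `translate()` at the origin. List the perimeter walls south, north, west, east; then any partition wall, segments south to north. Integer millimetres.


cube([6000, 100, 2900]);
translate([0, 4900, 0]) cube([6000, 100, 2900]);
translate([0, 100, 0]) cube([100, 4800, 2900]);
translate([5900, 100, 0]) cube([100, 4800, 2900]);


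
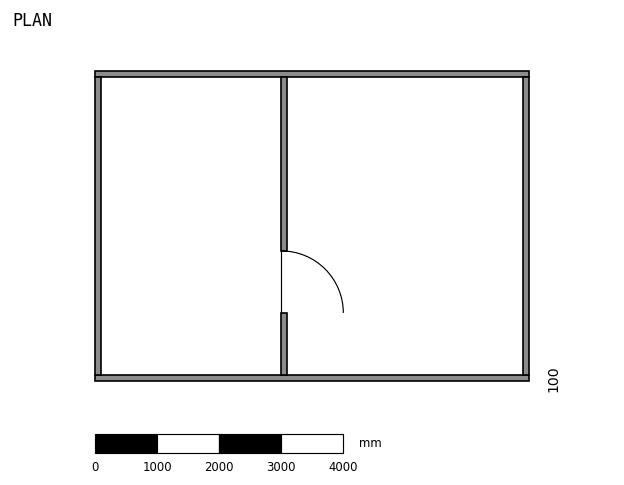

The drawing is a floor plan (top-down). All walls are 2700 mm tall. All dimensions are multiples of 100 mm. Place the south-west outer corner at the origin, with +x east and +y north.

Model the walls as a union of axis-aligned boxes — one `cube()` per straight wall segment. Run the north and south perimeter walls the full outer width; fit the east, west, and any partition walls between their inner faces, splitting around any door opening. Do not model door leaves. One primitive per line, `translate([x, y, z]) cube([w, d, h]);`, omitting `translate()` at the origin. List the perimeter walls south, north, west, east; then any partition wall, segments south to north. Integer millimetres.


cube([7000, 100, 2700]);
translate([0, 4900, 0]) cube([7000, 100, 2700]);
translate([0, 100, 0]) cube([100, 4800, 2700]);
translate([6900, 100, 0]) cube([100, 4800, 2700]);
translate([3000, 100, 0]) cube([100, 1000, 2700]);
translate([3000, 2100, 0]) cube([100, 2800, 2700]);


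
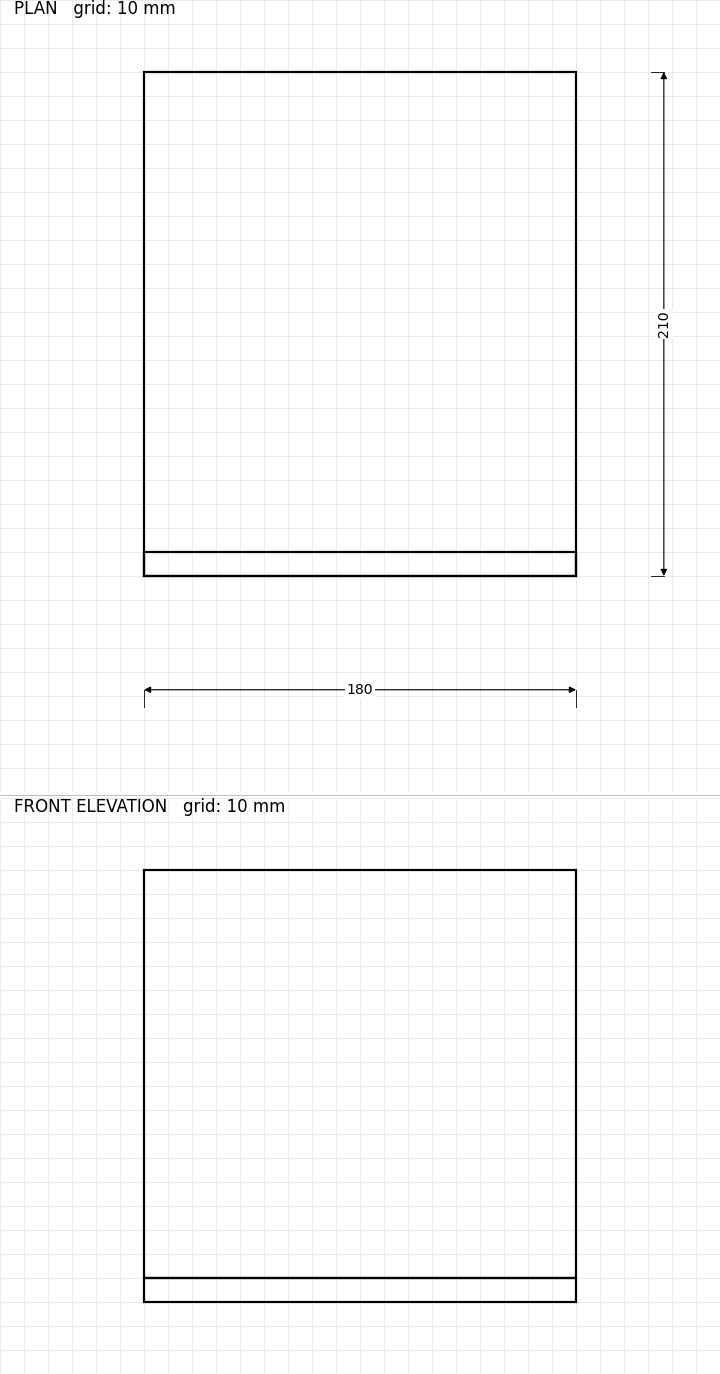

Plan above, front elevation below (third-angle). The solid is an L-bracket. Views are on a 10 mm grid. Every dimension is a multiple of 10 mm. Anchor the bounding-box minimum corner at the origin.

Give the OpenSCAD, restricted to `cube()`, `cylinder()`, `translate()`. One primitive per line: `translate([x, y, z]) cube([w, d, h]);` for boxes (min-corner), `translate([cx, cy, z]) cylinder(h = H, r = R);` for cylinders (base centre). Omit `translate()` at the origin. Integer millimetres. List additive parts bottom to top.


cube([180, 210, 10]);
translate([0, 0, 10]) cube([180, 10, 170]);
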